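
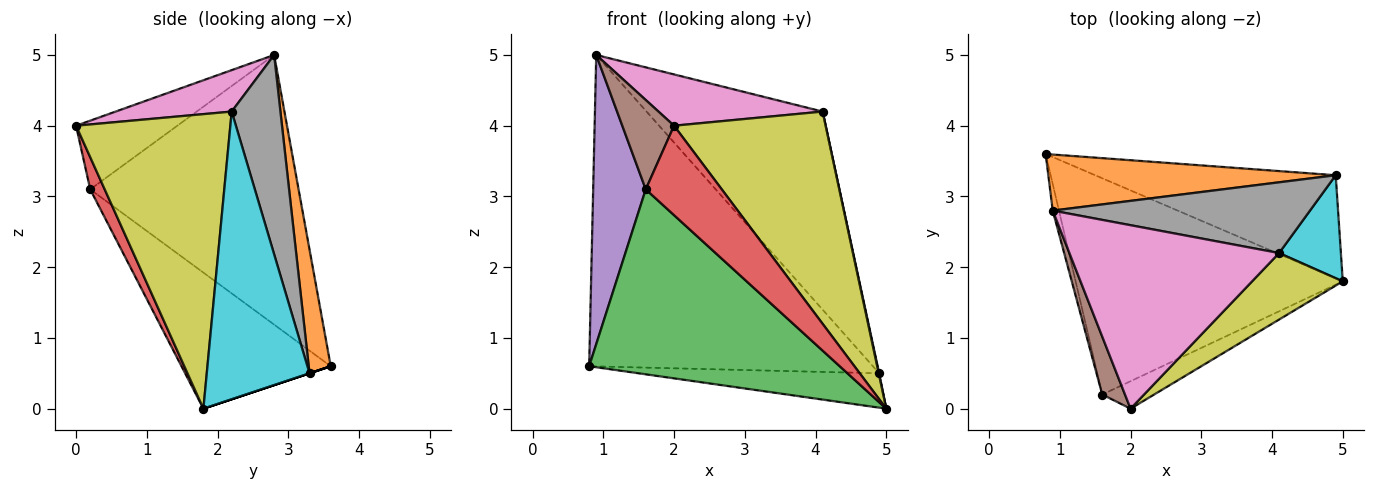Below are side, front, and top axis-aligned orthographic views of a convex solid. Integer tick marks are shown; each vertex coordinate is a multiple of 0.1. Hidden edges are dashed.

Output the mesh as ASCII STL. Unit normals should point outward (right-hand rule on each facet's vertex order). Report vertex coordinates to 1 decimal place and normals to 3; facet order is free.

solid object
 facet normal 0.000 0.316 -0.949
  outer loop
   vertex 4.9 3.3 0.5
   vertex 5.0 1.8 0.0
   vertex 0.8 3.6 0.6
  endloop
 endfacet
 facet normal 0.076 0.981 0.177
  outer loop
   vertex 4.9 3.3 0.5
   vertex 0.8 3.6 0.6
   vertex 0.9 2.8 5.0
  endloop
 endfacet
 facet normal -0.361 -0.606 -0.709
  outer loop
   vertex 1.6 0.2 3.1
   vertex 0.8 3.6 0.6
   vertex 5.0 1.8 0.0
  endloop
 endfacet
 facet normal 0.179 -0.940 -0.289
  outer loop
   vertex 1.6 0.2 3.1
   vertex 5.0 1.8 0.0
   vertex 2.0 0.0 4.0
  endloop
 endfacet
 facet normal -0.969 -0.245 -0.022
  outer loop
   vertex 1.6 0.2 3.1
   vertex 0.9 2.8 5.0
   vertex 0.8 3.6 0.6
  endloop
 endfacet
 facet normal -0.854 -0.437 0.283
  outer loop
   vertex 1.6 0.2 3.1
   vertex 2.0 0.0 4.0
   vertex 0.9 2.8 5.0
  endloop
 endfacet
 facet normal 0.187 -0.264 0.946
  outer loop
   vertex 4.1 2.2 4.2
   vertex 0.9 2.8 5.0
   vertex 2.0 0.0 4.0
  endloop
 endfacet
 facet normal 0.252 0.911 0.325
  outer loop
   vertex 4.1 2.2 4.2
   vertex 4.9 3.3 0.5
   vertex 0.9 2.8 5.0
  endloop
 endfacet
 facet normal 0.697 -0.685 0.214
  outer loop
   vertex 4.1 2.2 4.2
   vertex 2.0 0.0 4.0
   vertex 5.0 1.8 0.0
  endloop
 endfacet
 facet normal 0.978 -0.005 0.210
  outer loop
   vertex 4.1 2.2 4.2
   vertex 5.0 1.8 0.0
   vertex 4.9 3.3 0.5
  endloop
 endfacet
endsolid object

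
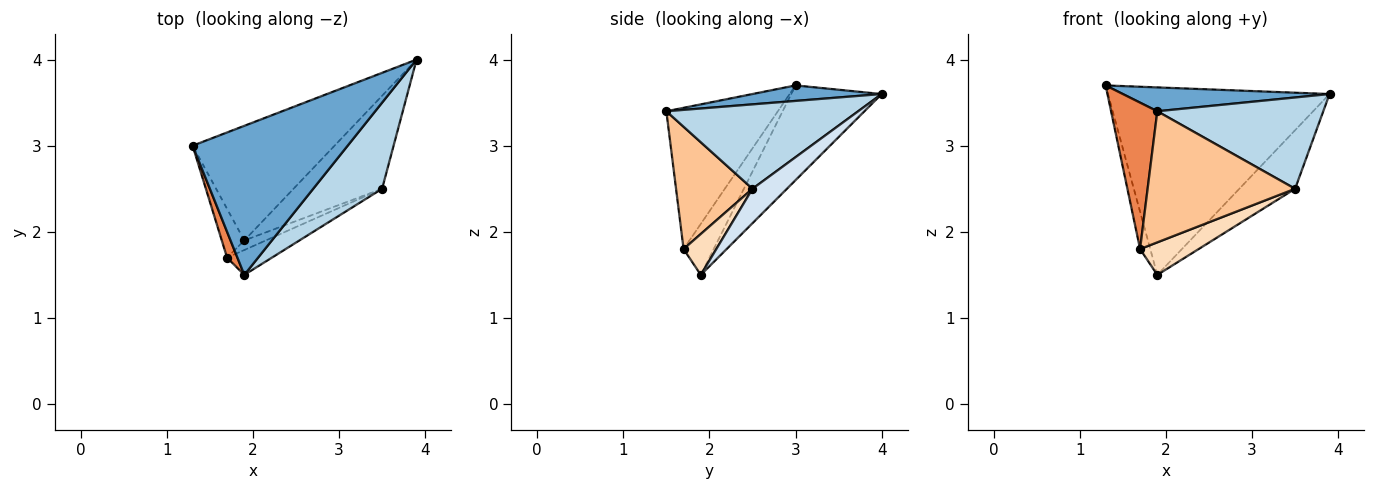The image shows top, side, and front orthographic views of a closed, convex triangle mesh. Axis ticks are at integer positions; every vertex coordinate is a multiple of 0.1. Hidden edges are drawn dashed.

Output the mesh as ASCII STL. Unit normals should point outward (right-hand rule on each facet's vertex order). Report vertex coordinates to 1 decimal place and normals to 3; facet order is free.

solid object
 facet normal 0.098 -0.157 0.983
  outer loop
   vertex 1.9 1.5 3.4
   vertex 3.9 4.0 3.6
   vertex 1.3 3.0 3.7
  endloop
 endfacet
 facet normal -0.329 0.806 -0.493
  outer loop
   vertex 1.9 1.9 1.5
   vertex 1.3 3.0 3.7
   vertex 3.9 4.0 3.6
  endloop
 endfacet
 facet normal 0.643 -0.557 0.525
  outer loop
   vertex 3.5 2.5 2.5
   vertex 3.9 4.0 3.6
   vertex 1.9 1.5 3.4
  endloop
 endfacet
 facet normal 0.313 0.506 -0.804
  outer loop
   vertex 3.5 2.5 2.5
   vertex 1.9 1.9 1.5
   vertex 3.9 4.0 3.6
  endloop
 endfacet
 facet normal -0.922 -0.382 0.067
  outer loop
   vertex 1.7 1.7 1.8
   vertex 1.9 1.5 3.4
   vertex 1.3 3.0 3.7
  endloop
 endfacet
 facet normal -0.874 0.295 -0.386
  outer loop
   vertex 1.7 1.7 1.8
   vertex 1.3 3.0 3.7
   vertex 1.9 1.9 1.5
  endloop
 endfacet
 facet normal 0.454 -0.876 -0.166
  outer loop
   vertex 1.7 1.7 1.8
   vertex 3.5 2.5 2.5
   vertex 1.9 1.5 3.4
  endloop
 endfacet
 facet normal 0.472 -0.846 -0.249
  outer loop
   vertex 1.7 1.7 1.8
   vertex 1.9 1.9 1.5
   vertex 3.5 2.5 2.5
  endloop
 endfacet
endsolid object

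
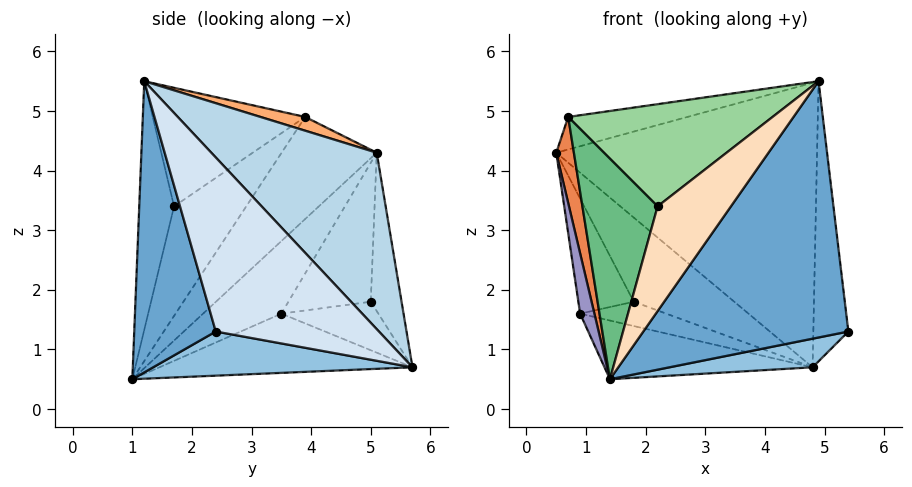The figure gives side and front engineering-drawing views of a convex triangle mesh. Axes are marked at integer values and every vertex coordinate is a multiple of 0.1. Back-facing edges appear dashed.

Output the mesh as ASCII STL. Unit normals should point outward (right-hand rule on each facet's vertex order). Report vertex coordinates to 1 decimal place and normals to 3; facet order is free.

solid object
 facet normal 0.361 -0.907 -0.216
  outer loop
   vertex 4.9 1.2 5.5
   vertex 1.4 1.0 0.5
   vertex 5.4 2.4 1.3
  endloop
 endfacet
 facet normal 0.238 -0.132 -0.962
  outer loop
   vertex 4.8 5.7 0.7
   vertex 5.4 2.4 1.3
   vertex 1.4 1.0 0.5
  endloop
 endfacet
 facet normal 0.422 0.666 0.615
  outer loop
   vertex 4.8 5.7 0.7
   vertex 0.5 5.1 4.3
   vertex 4.9 1.2 5.5
  endloop
 endfacet
 facet normal 0.963 0.207 0.174
  outer loop
   vertex 4.8 5.7 0.7
   vertex 4.9 1.2 5.5
   vertex 5.4 2.4 1.3
  endloop
 endfacet
 facet normal -0.983 -0.182 -0.036
  outer loop
   vertex 0.7 3.9 4.9
   vertex 0.5 5.1 4.3
   vertex 1.4 1.0 0.5
  endloop
 endfacet
 facet normal 0.174 0.463 0.869
  outer loop
   vertex 0.7 3.9 4.9
   vertex 4.9 1.2 5.5
   vertex 0.5 5.1 4.3
  endloop
 endfacet
 facet normal -0.288 0.939 -0.187
  outer loop
   vertex 1.8 5.0 1.8
   vertex 0.5 5.1 4.3
   vertex 4.8 5.7 0.7
  endloop
 endfacet
 facet normal -0.407 -0.856 0.319
  outer loop
   vertex 2.2 1.7 3.4
   vertex 1.4 1.0 0.5
   vertex 4.9 1.2 5.5
  endloop
 endfacet
 facet normal -0.651 -0.677 0.343
  outer loop
   vertex 2.2 1.7 3.4
   vertex 0.7 3.9 4.9
   vertex 1.4 1.0 0.5
  endloop
 endfacet
 facet normal -0.518 -0.694 0.500
  outer loop
   vertex 2.2 1.7 3.4
   vertex 4.9 1.2 5.5
   vertex 0.7 3.9 4.9
  endloop
 endfacet
 facet normal -0.376 0.309 -0.874
  outer loop
   vertex 0.9 3.5 1.6
   vertex 4.8 5.7 0.7
   vertex 1.4 1.0 0.5
  endloop
 endfacet
 facet normal -0.393 0.349 -0.850
  outer loop
   vertex 0.9 3.5 1.6
   vertex 1.8 5.0 1.8
   vertex 4.8 5.7 0.7
  endloop
 endfacet
 facet normal -0.983 -0.179 -0.039
  outer loop
   vertex 0.9 3.5 1.6
   vertex 1.4 1.0 0.5
   vertex 0.5 5.1 4.3
  endloop
 endfacet
 facet normal -0.756 0.508 -0.413
  outer loop
   vertex 0.9 3.5 1.6
   vertex 0.5 5.1 4.3
   vertex 1.8 5.0 1.8
  endloop
 endfacet
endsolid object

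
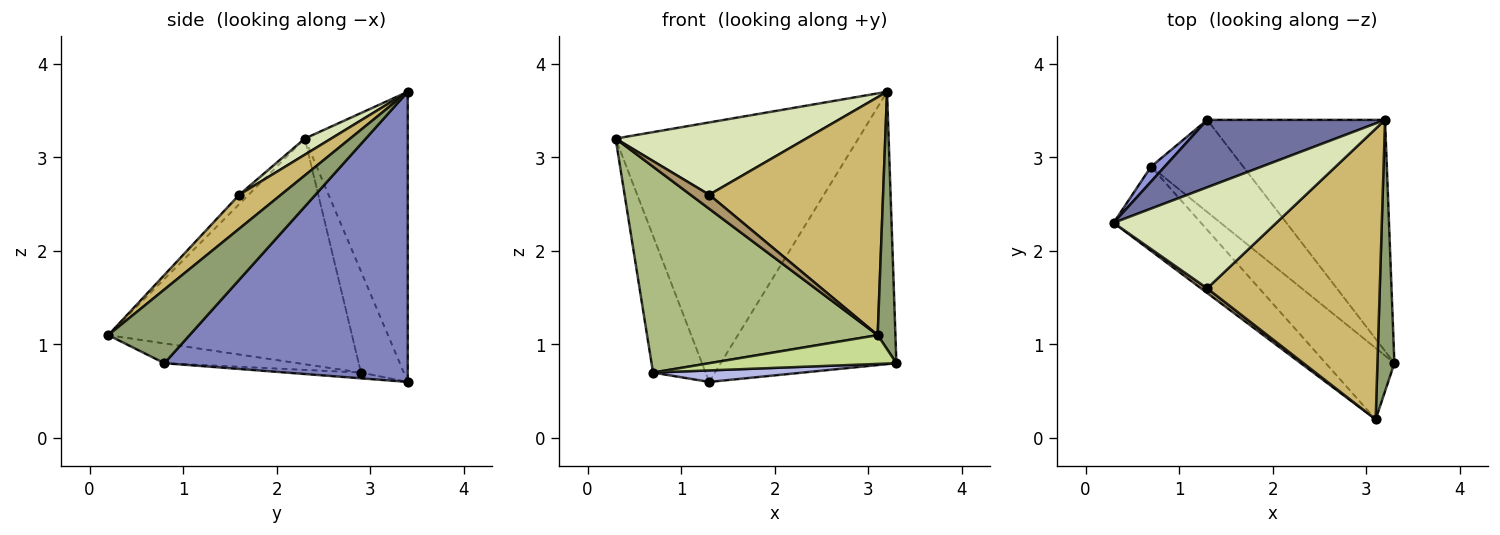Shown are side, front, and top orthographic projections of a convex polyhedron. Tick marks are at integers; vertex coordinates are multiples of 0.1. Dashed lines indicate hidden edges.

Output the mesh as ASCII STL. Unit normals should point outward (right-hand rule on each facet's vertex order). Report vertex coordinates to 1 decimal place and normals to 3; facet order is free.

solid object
 facet normal -0.380 0.895 0.233
  outer loop
   vertex 1.3 3.4 0.6
   vertex 0.3 2.3 3.2
   vertex 3.2 3.4 3.7
  endloop
 endfacet
 facet normal 0.726 0.524 -0.445
  outer loop
   vertex 1.3 3.4 0.6
   vertex 3.2 3.4 3.7
   vertex 3.3 0.8 0.8
  endloop
 endfacet
 facet normal -0.630 0.772 0.085
  outer loop
   vertex 0.7 2.9 0.7
   vertex 0.3 2.3 3.2
   vertex 1.3 3.4 0.6
  endloop
 endfacet
 facet normal -0.062 -0.124 -0.990
  outer loop
   vertex 0.7 2.9 0.7
   vertex 1.3 3.4 0.6
   vertex 3.3 0.8 0.8
  endloop
 endfacet
 facet normal 0.953 -0.208 0.219
  outer loop
   vertex 3.1 0.2 1.1
   vertex 3.3 0.8 0.8
   vertex 3.2 3.4 3.7
  endloop
 endfacet
 facet normal -0.699 -0.662 -0.271
  outer loop
   vertex 3.1 0.2 1.1
   vertex 0.3 2.3 3.2
   vertex 0.7 2.9 0.7
  endloop
 endfacet
 facet normal -0.258 -0.362 -0.896
  outer loop
   vertex 3.1 0.2 1.1
   vertex 0.7 2.9 0.7
   vertex 3.3 0.8 0.8
  endloop
 endfacet
 facet normal 0.080 -0.580 0.811
  outer loop
   vertex 1.3 1.6 2.6
   vertex 3.2 3.4 3.7
   vertex 0.3 2.3 3.2
  endloop
 endfacet
 facet normal -0.429 -0.857 0.286
  outer loop
   vertex 1.3 1.6 2.6
   vertex 0.3 2.3 3.2
   vertex 3.1 0.2 1.1
  endloop
 endfacet
 facet normal 0.150 -0.626 0.765
  outer loop
   vertex 1.3 1.6 2.6
   vertex 3.1 0.2 1.1
   vertex 3.2 3.4 3.7
  endloop
 endfacet
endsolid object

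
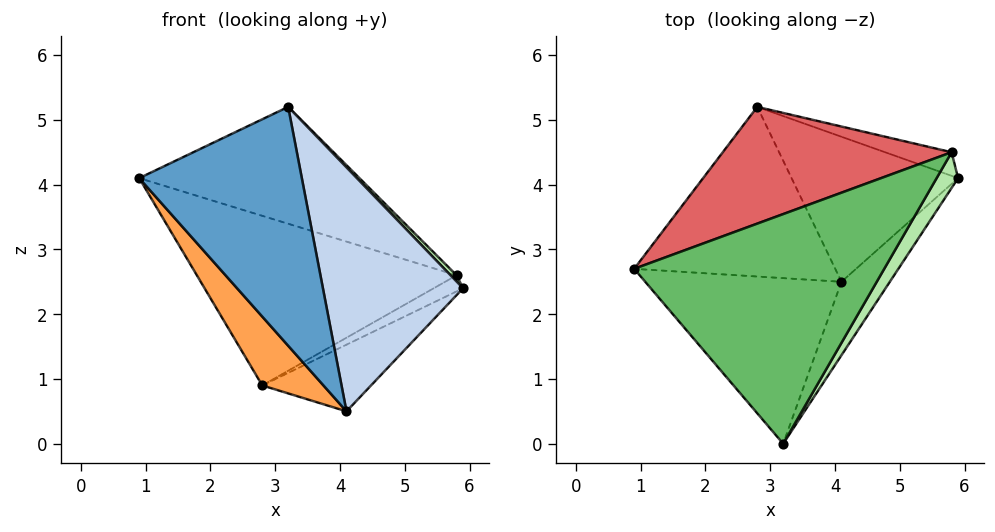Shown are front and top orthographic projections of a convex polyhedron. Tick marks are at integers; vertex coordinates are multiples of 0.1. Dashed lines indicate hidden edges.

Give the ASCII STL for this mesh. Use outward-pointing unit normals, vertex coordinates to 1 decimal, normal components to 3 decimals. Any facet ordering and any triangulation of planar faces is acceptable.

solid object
 facet normal -0.569 -0.676 -0.468
  outer loop
   vertex 4.1 2.5 0.5
   vertex 3.2 0.0 5.2
   vertex 0.9 2.7 4.1
  endloop
 endfacet
 facet normal 0.756 -0.627 -0.189
  outer loop
   vertex 4.1 2.5 0.5
   vertex 5.9 4.1 2.4
   vertex 3.2 0.0 5.2
  endloop
 endfacet
 facet normal -0.729 -0.257 -0.634
  outer loop
   vertex 2.8 5.2 0.9
   vertex 4.1 2.5 0.5
   vertex 0.9 2.7 4.1
  endloop
 endfacet
 facet normal 0.507 0.360 -0.783
  outer loop
   vertex 2.8 5.2 0.9
   vertex 5.9 4.1 2.4
   vertex 4.1 2.5 0.5
  endloop
 endfacet
 facet normal 0.106 0.451 0.886
  outer loop
   vertex 5.8 4.5 2.6
   vertex 0.9 2.7 4.1
   vertex 3.2 0.0 5.2
  endloop
 endfacet
 facet normal 0.789 -0.106 0.606
  outer loop
   vertex 5.8 4.5 2.6
   vertex 3.2 0.0 5.2
   vertex 5.9 4.1 2.4
  endloop
 endfacet
 facet normal -0.128 0.817 0.562
  outer loop
   vertex 5.8 4.5 2.6
   vertex 2.8 5.2 0.9
   vertex 0.9 2.7 4.1
  endloop
 endfacet
 facet normal 0.514 0.483 -0.709
  outer loop
   vertex 5.8 4.5 2.6
   vertex 5.9 4.1 2.4
   vertex 2.8 5.2 0.9
  endloop
 endfacet
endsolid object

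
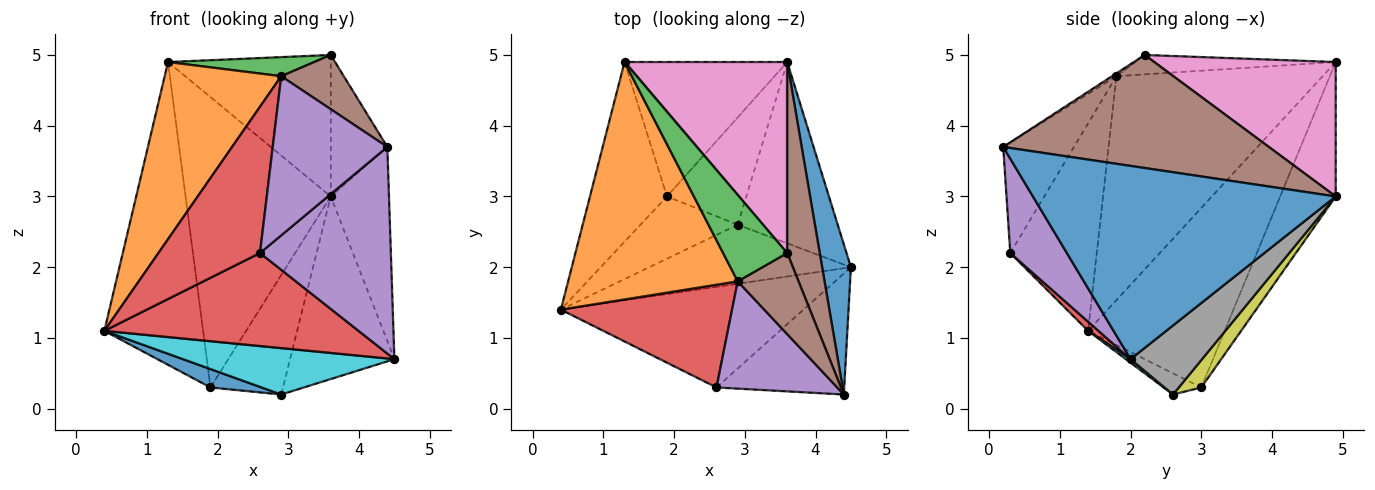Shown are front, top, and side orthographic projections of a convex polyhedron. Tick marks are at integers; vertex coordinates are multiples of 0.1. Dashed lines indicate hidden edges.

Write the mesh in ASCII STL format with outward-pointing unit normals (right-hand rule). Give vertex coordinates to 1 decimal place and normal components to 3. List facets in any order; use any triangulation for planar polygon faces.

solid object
 facet normal 0.972 0.187 0.145
  outer loop
   vertex 4.4 0.2 3.7
   vertex 4.5 2.0 0.7
   vertex 3.6 4.9 3.0
  endloop
 endfacet
 facet normal -0.765 0.553 -0.328
  outer loop
   vertex 1.9 3.0 0.3
   vertex 0.4 1.4 1.1
   vertex 1.3 4.9 4.9
  endloop
 endfacet
 facet normal -0.328 0.857 -0.397
  outer loop
   vertex 1.9 3.0 0.3
   vertex 1.3 4.9 4.9
   vertex 3.6 4.9 3.0
  endloop
 endfacet
 facet normal 0.028 -0.679 -0.734
  outer loop
   vertex 2.6 0.3 2.2
   vertex 0.4 1.4 1.1
   vertex 4.5 2.0 0.7
  endloop
 endfacet
 facet normal 0.350 -0.808 -0.473
  outer loop
   vertex 2.6 0.3 2.2
   vertex 4.5 2.0 0.7
   vertex 4.4 0.2 3.7
  endloop
 endfacet
 facet normal 0.942 0.201 0.271
  outer loop
   vertex 3.6 2.2 5.0
   vertex 4.4 0.2 3.7
   vertex 3.6 4.9 3.0
  endloop
 endfacet
 facet normal 0.553 0.496 0.669
  outer loop
   vertex 3.6 2.2 5.0
   vertex 3.6 4.9 3.0
   vertex 1.3 4.9 4.9
  endloop
 endfacet
 facet normal 0.437 0.638 -0.634
  outer loop
   vertex 2.9 2.6 0.2
   vertex 3.6 4.9 3.0
   vertex 4.5 2.0 0.7
  endloop
 endfacet
 facet normal 0.225 0.725 -0.651
  outer loop
   vertex 2.9 2.6 0.2
   vertex 1.9 3.0 0.3
   vertex 3.6 4.9 3.0
  endloop
 endfacet
 facet normal 0.014 -0.618 -0.786
  outer loop
   vertex 2.9 2.6 0.2
   vertex 4.5 2.0 0.7
   vertex 0.4 1.4 1.1
  endloop
 endfacet
 facet normal -0.205 -0.277 -0.939
  outer loop
   vertex 2.9 2.6 0.2
   vertex 0.4 1.4 1.1
   vertex 1.9 3.0 0.3
  endloop
 endfacet
 facet normal -0.727 -0.411 0.550
  outer loop
   vertex 2.9 1.8 4.7
   vertex 1.3 4.9 4.9
   vertex 0.4 1.4 1.1
  endloop
 endfacet
 facet normal -0.283 -0.207 0.937
  outer loop
   vertex 2.9 1.8 4.7
   vertex 3.6 2.2 5.0
   vertex 1.3 4.9 4.9
  endloop
 endfacet
 facet normal -0.572 -0.672 0.472
  outer loop
   vertex 2.9 1.8 4.7
   vertex 0.4 1.4 1.1
   vertex 2.6 0.3 2.2
  endloop
 endfacet
 facet normal -0.456 -0.738 0.498
  outer loop
   vertex 2.9 1.8 4.7
   vertex 2.6 0.3 2.2
   vertex 4.4 0.2 3.7
  endloop
 endfacet
 facet normal -0.039 -0.555 0.831
  outer loop
   vertex 2.9 1.8 4.7
   vertex 4.4 0.2 3.7
   vertex 3.6 2.2 5.0
  endloop
 endfacet
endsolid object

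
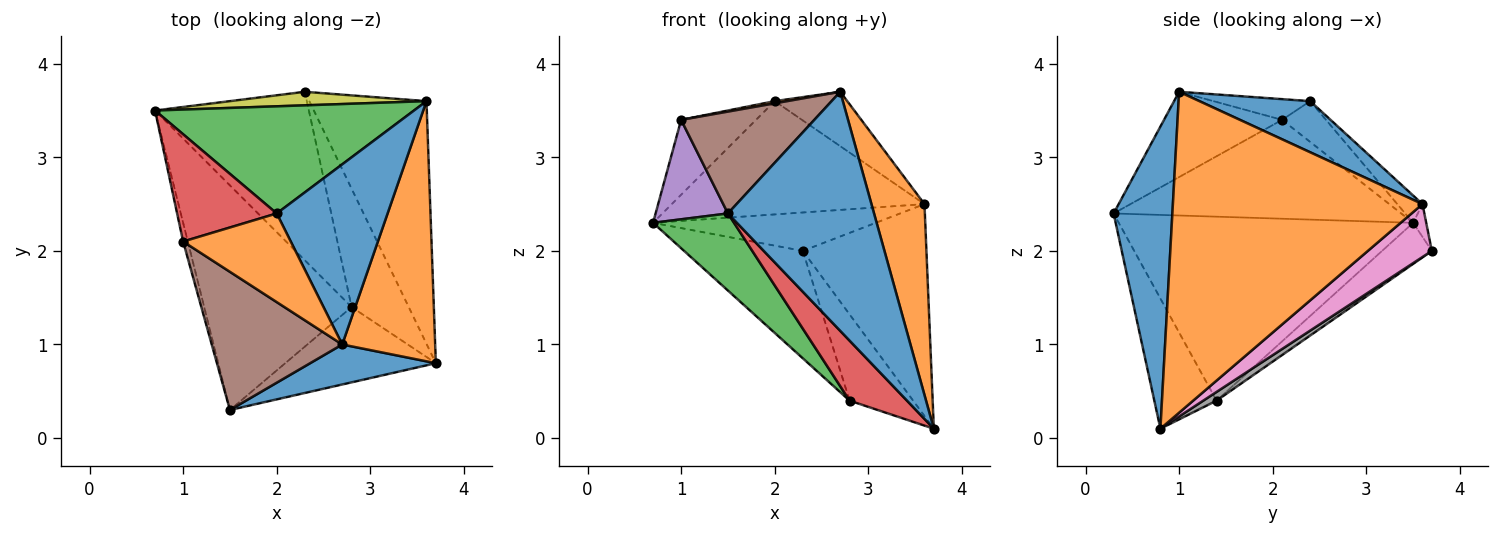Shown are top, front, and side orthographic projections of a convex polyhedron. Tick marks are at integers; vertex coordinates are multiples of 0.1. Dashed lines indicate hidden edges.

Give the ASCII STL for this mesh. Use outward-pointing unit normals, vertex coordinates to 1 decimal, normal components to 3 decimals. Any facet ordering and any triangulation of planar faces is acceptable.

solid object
 facet normal 0.369 -0.917 0.153
  outer loop
   vertex 2.7 1.0 3.7
   vertex 1.5 0.3 2.4
   vertex 3.7 0.8 0.1
  endloop
 endfacet
 facet normal 0.941 -0.200 0.273
  outer loop
   vertex 3.6 3.6 2.5
   vertex 2.7 1.0 3.7
   vertex 3.7 0.8 0.1
  endloop
 endfacet
 facet normal -0.763 -0.210 -0.611
  outer loop
   vertex 2.8 1.4 0.4
   vertex 1.5 0.3 2.4
   vertex 0.7 3.5 2.3
  endloop
 endfacet
 facet normal -0.560 -0.516 -0.648
  outer loop
   vertex 2.8 1.4 0.4
   vertex 3.7 0.8 0.1
   vertex 1.5 0.3 2.4
  endloop
 endfacet
 facet normal -0.969 -0.244 -0.046
  outer loop
   vertex 1.0 2.1 3.4
   vertex 0.7 3.5 2.3
   vertex 1.5 0.3 2.4
  endloop
 endfacet
 facet normal -0.465 -0.525 0.712
  outer loop
   vertex 1.0 2.1 3.4
   vertex 1.5 0.3 2.4
   vertex 2.7 1.0 3.7
  endloop
 endfacet
 facet normal 0.322 0.623 -0.713
  outer loop
   vertex 2.3 3.7 2.0
   vertex 3.6 3.6 2.5
   vertex 3.7 0.8 0.1
  endloop
 endfacet
 facet normal 0.122 0.585 -0.802
  outer loop
   vertex 2.3 3.7 2.0
   vertex 3.7 0.8 0.1
   vertex 2.8 1.4 0.4
  endloop
 endfacet
 facet normal -0.055 0.942 0.332
  outer loop
   vertex 2.3 3.7 2.0
   vertex 0.7 3.5 2.3
   vertex 3.6 3.6 2.5
  endloop
 endfacet
 facet normal -0.220 0.524 -0.823
  outer loop
   vertex 2.3 3.7 2.0
   vertex 2.8 1.4 0.4
   vertex 0.7 3.5 2.3
  endloop
 endfacet
 facet normal 0.404 0.264 0.876
  outer loop
   vertex 2.0 2.4 3.6
   vertex 2.7 1.0 3.7
   vertex 3.6 3.6 2.5
  endloop
 endfacet
 facet normal -0.189 -0.024 0.982
  outer loop
   vertex 2.0 2.4 3.6
   vertex 1.0 2.1 3.4
   vertex 2.7 1.0 3.7
  endloop
 endfacet
 facet normal -0.072 0.725 0.685
  outer loop
   vertex 2.0 2.4 3.6
   vertex 3.6 3.6 2.5
   vertex 0.7 3.5 2.3
  endloop
 endfacet
 facet normal -0.318 0.543 0.777
  outer loop
   vertex 2.0 2.4 3.6
   vertex 0.7 3.5 2.3
   vertex 1.0 2.1 3.4
  endloop
 endfacet
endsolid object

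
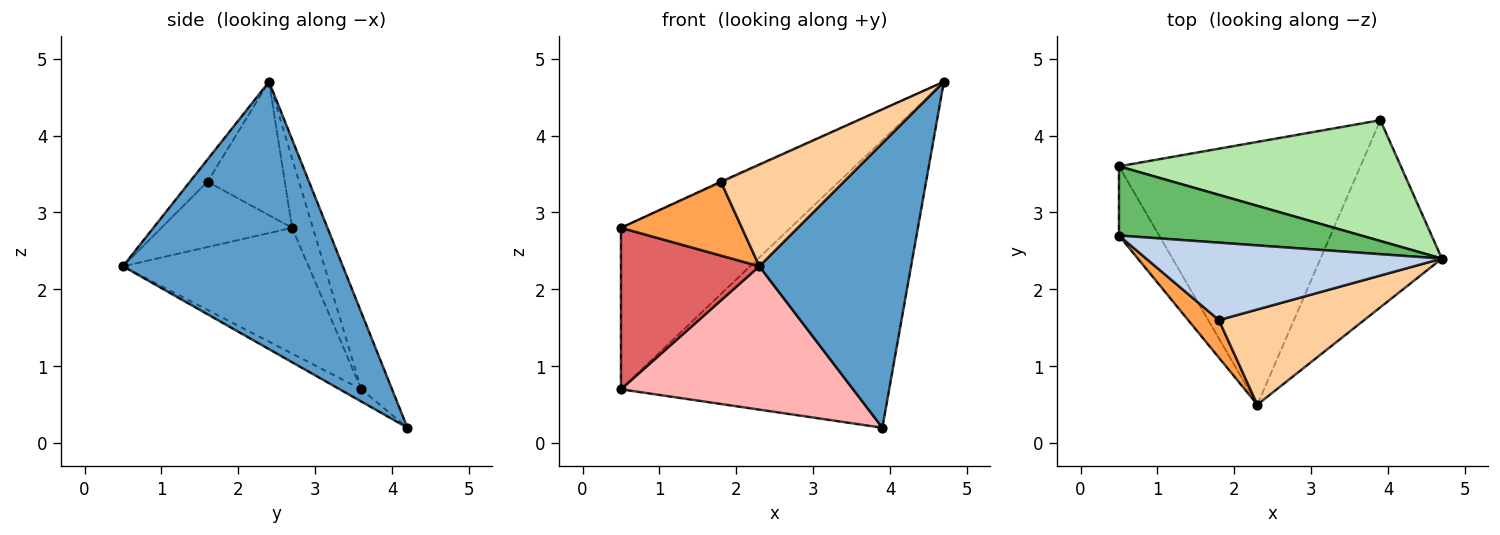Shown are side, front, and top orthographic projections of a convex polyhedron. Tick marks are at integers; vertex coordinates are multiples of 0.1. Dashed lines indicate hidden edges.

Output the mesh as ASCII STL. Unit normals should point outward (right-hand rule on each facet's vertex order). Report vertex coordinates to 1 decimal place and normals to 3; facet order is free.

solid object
 facet normal 0.771 -0.532 -0.350
  outer loop
   vertex 3.9 4.2 0.2
   vertex 4.7 2.4 4.7
   vertex 2.3 0.5 2.3
  endloop
 endfacet
 facet normal -0.412 0.011 0.911
  outer loop
   vertex 1.8 1.6 3.4
   vertex 4.7 2.4 4.7
   vertex 0.5 2.7 2.8
  endloop
 endfacet
 facet normal -0.694 -0.642 0.327
  outer loop
   vertex 1.8 1.6 3.4
   vertex 0.5 2.7 2.8
   vertex 2.3 0.5 2.3
  endloop
 endfacet
 facet normal -0.104 -0.727 0.679
  outer loop
   vertex 1.8 1.6 3.4
   vertex 2.3 0.5 2.3
   vertex 4.7 2.4 4.7
  endloop
 endfacet
 facet normal -0.112 0.913 0.391
  outer loop
   vertex 0.5 3.6 0.7
   vertex 0.5 2.7 2.8
   vertex 4.7 2.4 4.7
  endloop
 endfacet
 facet normal -0.105 0.917 0.385
  outer loop
   vertex 0.5 3.6 0.7
   vertex 4.7 2.4 4.7
   vertex 3.9 4.2 0.2
  endloop
 endfacet
 facet normal -0.777 -0.579 -0.248
  outer loop
   vertex 0.5 3.6 0.7
   vertex 2.3 0.5 2.3
   vertex 0.5 2.7 2.8
  endloop
 endfacet
 facet normal -0.045 -0.478 -0.877
  outer loop
   vertex 0.5 3.6 0.7
   vertex 3.9 4.2 0.2
   vertex 2.3 0.5 2.3
  endloop
 endfacet
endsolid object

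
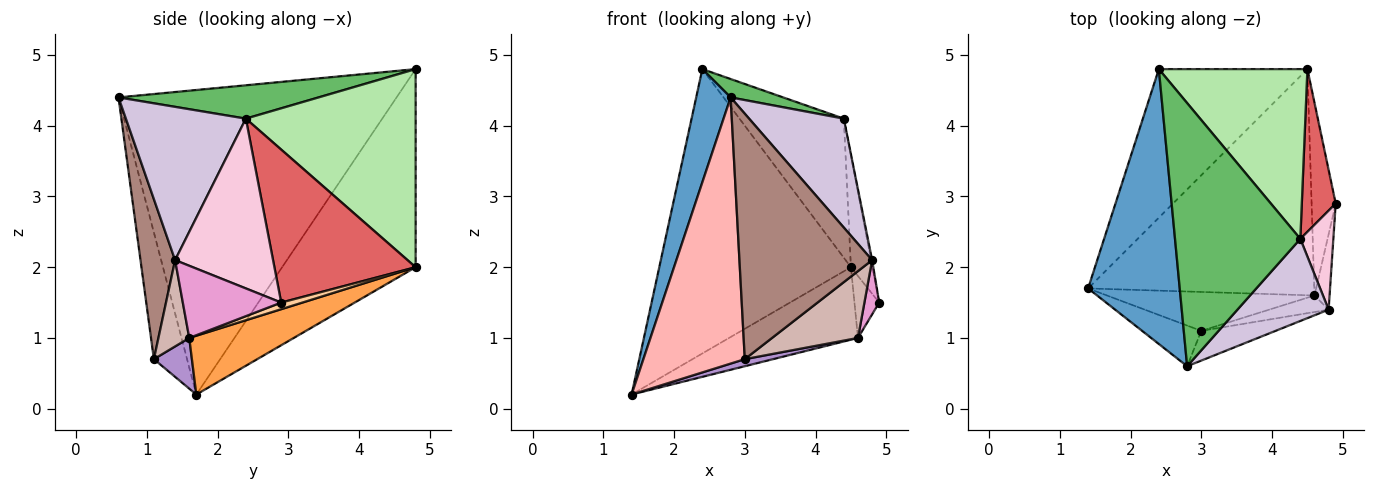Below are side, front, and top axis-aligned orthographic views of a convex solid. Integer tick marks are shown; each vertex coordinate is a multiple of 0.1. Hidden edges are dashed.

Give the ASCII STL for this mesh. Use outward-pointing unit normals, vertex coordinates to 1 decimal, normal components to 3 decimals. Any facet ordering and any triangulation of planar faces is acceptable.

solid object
 facet normal -0.951 -0.118 0.286
  outer loop
   vertex 2.8 0.6 4.4
   vertex 2.4 4.8 4.8
   vertex 1.4 1.7 0.2
  endloop
 endfacet
 facet normal -0.525 0.754 -0.394
  outer loop
   vertex 4.5 4.8 2.0
   vertex 1.4 1.7 0.2
   vertex 2.4 4.8 4.8
  endloop
 endfacet
 facet normal 0.240 0.296 -0.924
  outer loop
   vertex 4.6 1.6 1.0
   vertex 1.4 1.7 0.2
   vertex 4.5 4.8 2.0
  endloop
 endfacet
 facet normal 0.253 0.296 -0.921
  outer loop
   vertex 4.6 1.6 1.0
   vertex 4.5 4.8 2.0
   vertex 4.9 2.9 1.5
  endloop
 endfacet
 facet normal 0.257 -0.067 0.964
  outer loop
   vertex 4.4 2.4 4.1
   vertex 2.4 4.8 4.8
   vertex 2.8 0.6 4.4
  endloop
 endfacet
 facet normal 0.718 0.441 0.538
  outer loop
   vertex 4.4 2.4 4.1
   vertex 4.5 4.8 2.0
   vertex 2.4 4.8 4.8
  endloop
 endfacet
 facet normal 0.966 0.147 0.214
  outer loop
   vertex 4.4 2.4 4.1
   vertex 4.9 2.9 1.5
   vertex 4.5 4.8 2.0
  endloop
 endfacet
 facet normal -0.308 -0.941 -0.144
  outer loop
   vertex 3.0 1.1 0.7
   vertex 2.8 0.6 4.4
   vertex 1.4 1.7 0.2
  endloop
 endfacet
 facet normal 0.234 -0.174 -0.957
  outer loop
   vertex 3.0 1.1 0.7
   vertex 1.4 1.7 0.2
   vertex 4.6 1.6 1.0
  endloop
 endfacet
 facet normal 0.711 -0.562 0.423
  outer loop
   vertex 4.8 1.4 2.1
   vertex 4.4 2.4 4.1
   vertex 2.8 0.6 4.4
  endloop
 endfacet
 facet normal 0.251 -0.961 -0.116
  outer loop
   vertex 4.8 1.4 2.1
   vertex 2.8 0.6 4.4
   vertex 3.0 1.1 0.7
  endloop
 endfacet
 facet normal 0.329 -0.917 -0.226
  outer loop
   vertex 4.8 1.4 2.1
   vertex 3.0 1.1 0.7
   vertex 4.6 1.6 1.0
  endloop
 endfacet
 facet normal 0.968 -0.146 -0.203
  outer loop
   vertex 4.8 1.4 2.1
   vertex 4.6 1.6 1.0
   vertex 4.9 2.9 1.5
  endloop
 endfacet
 facet normal 0.982 0.011 0.191
  outer loop
   vertex 4.8 1.4 2.1
   vertex 4.9 2.9 1.5
   vertex 4.4 2.4 4.1
  endloop
 endfacet
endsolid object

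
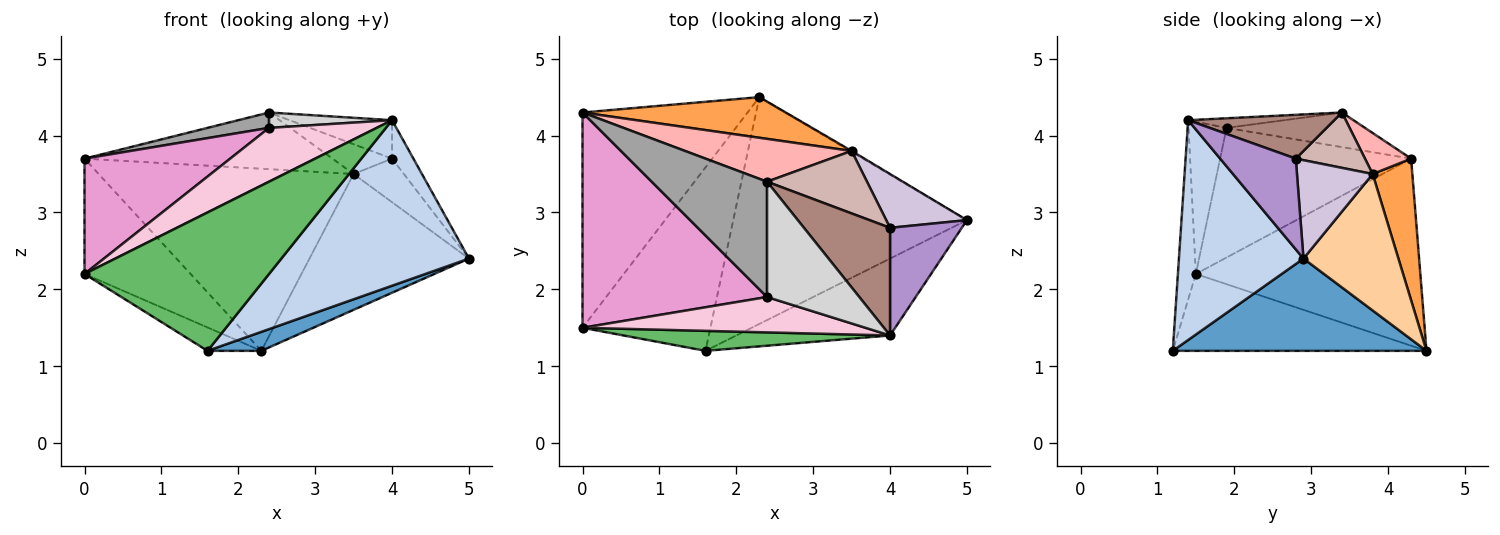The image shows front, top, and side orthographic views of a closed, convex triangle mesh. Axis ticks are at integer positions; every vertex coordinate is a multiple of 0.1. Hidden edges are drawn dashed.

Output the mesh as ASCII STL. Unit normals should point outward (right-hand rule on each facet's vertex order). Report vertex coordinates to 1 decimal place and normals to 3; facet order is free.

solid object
 facet normal 0.366 -0.078 -0.927
  outer loop
   vertex 2.3 4.5 1.2
   vertex 5.0 2.9 2.4
   vertex 1.6 1.2 1.2
  endloop
 endfacet
 facet normal 0.516 -0.777 -0.361
  outer loop
   vertex 4.0 1.4 4.2
   vertex 1.6 1.2 1.2
   vertex 5.0 2.9 2.4
  endloop
 endfacet
 facet normal 0.150 0.965 0.215
  outer loop
   vertex 3.5 3.8 3.5
   vertex 2.3 4.5 1.2
   vertex 0.0 4.3 3.7
  endloop
 endfacet
 facet normal 0.512 0.859 -0.005
  outer loop
   vertex 3.5 3.8 3.5
   vertex 5.0 2.9 2.4
   vertex 2.3 4.5 1.2
  endloop
 endfacet
 facet normal -0.096 -0.985 0.142
  outer loop
   vertex 0.0 1.5 2.2
   vertex 1.6 1.2 1.2
   vertex 4.0 1.4 4.2
  endloop
 endfacet
 facet normal -0.707 0.334 -0.624
  outer loop
   vertex 0.0 1.5 2.2
   vertex 0.0 4.3 3.7
   vertex 2.3 4.5 1.2
  endloop
 endfacet
 facet normal -0.512 0.109 -0.852
  outer loop
   vertex 0.0 1.5 2.2
   vertex 2.3 4.5 1.2
   vertex 1.6 1.2 1.2
  endloop
 endfacet
 facet normal 0.147 0.789 0.596
  outer loop
   vertex 2.4 3.4 4.3
   vertex 3.5 3.8 3.5
   vertex 0.0 4.3 3.7
  endloop
 endfacet
 facet normal 0.766 0.216 0.606
  outer loop
   vertex 4.0 2.8 3.7
   vertex 4.0 1.4 4.2
   vertex 5.0 2.9 2.4
  endloop
 endfacet
 facet normal 0.688 0.457 0.564
  outer loop
   vertex 4.0 2.8 3.7
   vertex 5.0 2.9 2.4
   vertex 3.5 3.8 3.5
  endloop
 endfacet
 facet normal 0.432 0.303 0.849
  outer loop
   vertex 4.0 2.8 3.7
   vertex 2.4 3.4 4.3
   vertex 4.0 1.4 4.2
  endloop
 endfacet
 facet normal 0.447 0.385 0.807
  outer loop
   vertex 4.0 2.8 3.7
   vertex 3.5 3.8 3.5
   vertex 2.4 3.4 4.3
  endloop
 endfacet
 facet normal -0.526 -0.401 0.749
  outer loop
   vertex 2.4 1.9 4.1
   vertex 0.0 4.3 3.7
   vertex 0.0 1.5 2.2
  endloop
 endfacet
 facet normal -0.283 -0.801 0.527
  outer loop
   vertex 2.4 1.9 4.1
   vertex 0.0 1.5 2.2
   vertex 4.0 1.4 4.2
  endloop
 endfacet
 facet normal -0.285 -0.127 0.950
  outer loop
   vertex 2.4 1.9 4.1
   vertex 2.4 3.4 4.3
   vertex 0.0 4.3 3.7
  endloop
 endfacet
 facet normal -0.103 -0.131 0.986
  outer loop
   vertex 2.4 1.9 4.1
   vertex 4.0 1.4 4.2
   vertex 2.4 3.4 4.3
  endloop
 endfacet
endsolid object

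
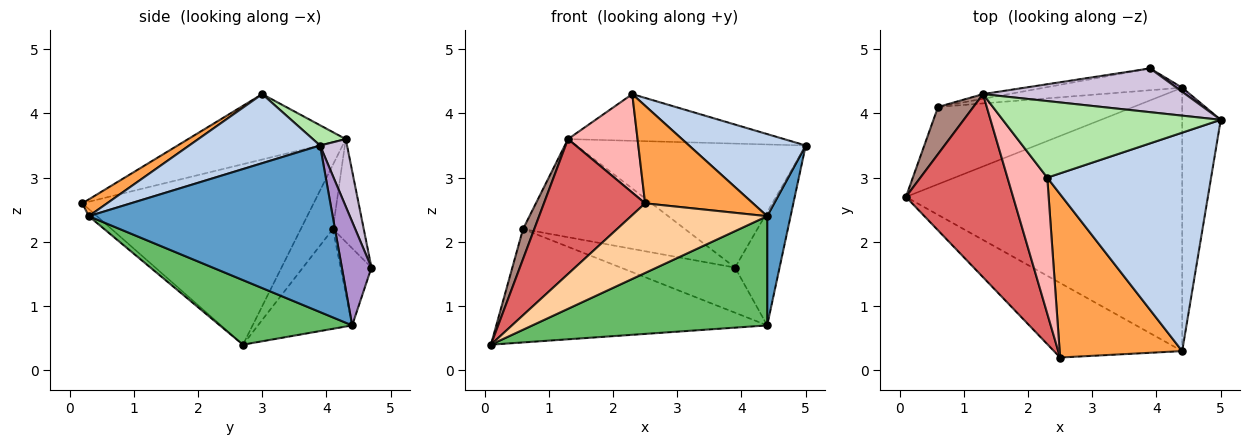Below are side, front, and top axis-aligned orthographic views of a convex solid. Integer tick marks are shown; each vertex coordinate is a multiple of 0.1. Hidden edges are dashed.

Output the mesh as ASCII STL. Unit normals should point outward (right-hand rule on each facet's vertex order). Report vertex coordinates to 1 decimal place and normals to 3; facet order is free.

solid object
 facet normal 0.970 -0.093 -0.224
  outer loop
   vertex 4.4 0.3 2.4
   vertex 4.4 4.4 0.7
   vertex 5.0 3.9 3.5
  endloop
 endfacet
 facet normal 0.367 -0.327 0.871
  outer loop
   vertex 4.4 0.3 2.4
   vertex 5.0 3.9 3.5
   vertex 2.3 3.0 4.3
  endloop
 endfacet
 facet normal 0.117 -0.509 0.853
  outer loop
   vertex 4.4 0.3 2.4
   vertex 2.3 3.0 4.3
   vertex 2.5 0.2 2.6
  endloop
 endfacet
 facet normal -0.041 -0.682 -0.730
  outer loop
   vertex 4.4 0.3 2.4
   vertex 2.5 0.2 2.6
   vertex 0.1 2.7 0.4
  endloop
 endfacet
 facet normal 0.211 -0.374 -0.903
  outer loop
   vertex 4.4 0.3 2.4
   vertex 0.1 2.7 0.4
   vertex 4.4 4.4 0.7
  endloop
 endfacet
 facet normal 0.079 0.519 0.851
  outer loop
   vertex 1.3 4.3 3.6
   vertex 2.3 3.0 4.3
   vertex 5.0 3.9 3.5
  endloop
 endfacet
 facet normal -0.805 -0.352 0.478
  outer loop
   vertex 1.3 4.3 3.6
   vertex 0.1 2.7 0.4
   vertex 2.5 0.2 2.6
  endloop
 endfacet
 facet normal -0.799 -0.353 0.487
  outer loop
   vertex 1.3 4.3 3.6
   vertex 2.5 0.2 2.6
   vertex 2.3 3.0 4.3
  endloop
 endfacet
 facet normal 0.553 0.832 0.030
  outer loop
   vertex 3.9 4.7 1.6
   vertex 5.0 3.9 3.5
   vertex 4.4 4.4 0.7
  endloop
 endfacet
 facet normal 0.110 0.937 0.331
  outer loop
   vertex 3.9 4.7 1.6
   vertex 1.3 4.3 3.6
   vertex 5.0 3.9 3.5
  endloop
 endfacet
 facet normal -0.838 -0.293 0.461
  outer loop
   vertex 0.6 4.1 2.2
   vertex 0.1 2.7 0.4
   vertex 1.3 4.3 3.6
  endloop
 endfacet
 facet normal -0.187 0.981 -0.047
  outer loop
   vertex 0.6 4.1 2.2
   vertex 1.3 4.3 3.6
   vertex 3.9 4.7 1.6
  endloop
 endfacet
 facet normal -0.276 0.794 -0.541
  outer loop
   vertex 0.6 4.1 2.2
   vertex 4.4 4.4 0.7
   vertex 0.1 2.7 0.4
  endloop
 endfacet
 facet normal -0.236 0.875 -0.423
  outer loop
   vertex 0.6 4.1 2.2
   vertex 3.9 4.7 1.6
   vertex 4.4 4.4 0.7
  endloop
 endfacet
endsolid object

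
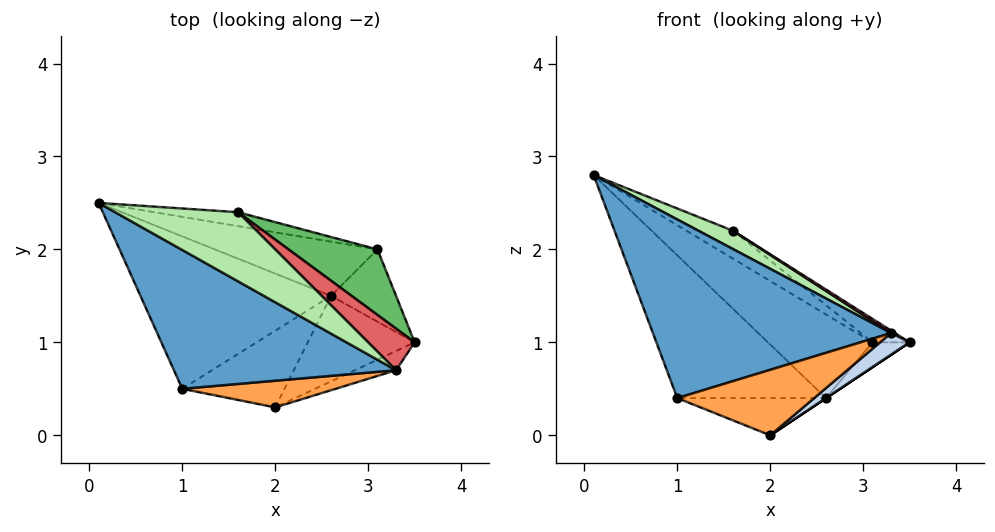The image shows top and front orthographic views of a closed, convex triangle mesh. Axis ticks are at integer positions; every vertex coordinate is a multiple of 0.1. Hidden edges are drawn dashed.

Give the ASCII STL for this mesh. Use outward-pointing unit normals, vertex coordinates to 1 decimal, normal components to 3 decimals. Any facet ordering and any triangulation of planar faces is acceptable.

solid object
 facet normal -0.117 -0.784 0.609
  outer loop
   vertex 3.3 0.7 1.1
   vertex 0.1 2.5 2.8
   vertex 1.0 0.5 0.4
  endloop
 endfacet
 facet normal 0.621 -0.587 -0.520
  outer loop
   vertex 3.3 0.7 1.1
   vertex 2.0 0.3 0.0
   vertex 3.5 1.0 1.0
  endloop
 endfacet
 facet normal -0.034 -0.926 0.377
  outer loop
   vertex 3.3 0.7 1.1
   vertex 1.0 0.5 0.4
   vertex 2.0 0.3 0.0
  endloop
 endfacet
 facet normal -0.118 0.888 -0.444
  outer loop
   vertex 1.6 2.4 2.2
   vertex 3.1 2.0 1.0
   vertex 0.1 2.5 2.8
  endloop
 endfacet
 facet normal 0.645 0.258 0.720
  outer loop
   vertex 1.6 2.4 2.2
   vertex 3.5 1.0 1.0
   vertex 3.1 2.0 1.0
  endloop
 endfacet
 facet normal 0.347 -0.240 0.907
  outer loop
   vertex 1.6 2.4 2.2
   vertex 0.1 2.5 2.8
   vertex 3.3 0.7 1.1
  endloop
 endfacet
 facet normal 0.506 -0.051 0.861
  outer loop
   vertex 1.6 2.4 2.2
   vertex 3.3 0.7 1.1
   vertex 3.5 1.0 1.0
  endloop
 endfacet
 facet normal 0.555 0.000 -0.832
  outer loop
   vertex 2.6 1.5 0.4
   vertex 3.5 1.0 1.0
   vertex 2.0 0.3 0.0
  endloop
 endfacet
 facet normal 0.630 0.252 -0.735
  outer loop
   vertex 2.6 1.5 0.4
   vertex 3.1 2.0 1.0
   vertex 3.5 1.0 1.0
  endloop
 endfacet
 facet normal -0.263 0.421 -0.868
  outer loop
   vertex 2.6 1.5 0.4
   vertex 2.0 0.3 0.0
   vertex 1.0 0.5 0.4
  endloop
 endfacet
 facet normal -0.393 0.629 -0.671
  outer loop
   vertex 2.6 1.5 0.4
   vertex 1.0 0.5 0.4
   vertex 0.1 2.5 2.8
  endloop
 endfacet
 facet normal -0.183 0.825 -0.535
  outer loop
   vertex 2.6 1.5 0.4
   vertex 0.1 2.5 2.8
   vertex 3.1 2.0 1.0
  endloop
 endfacet
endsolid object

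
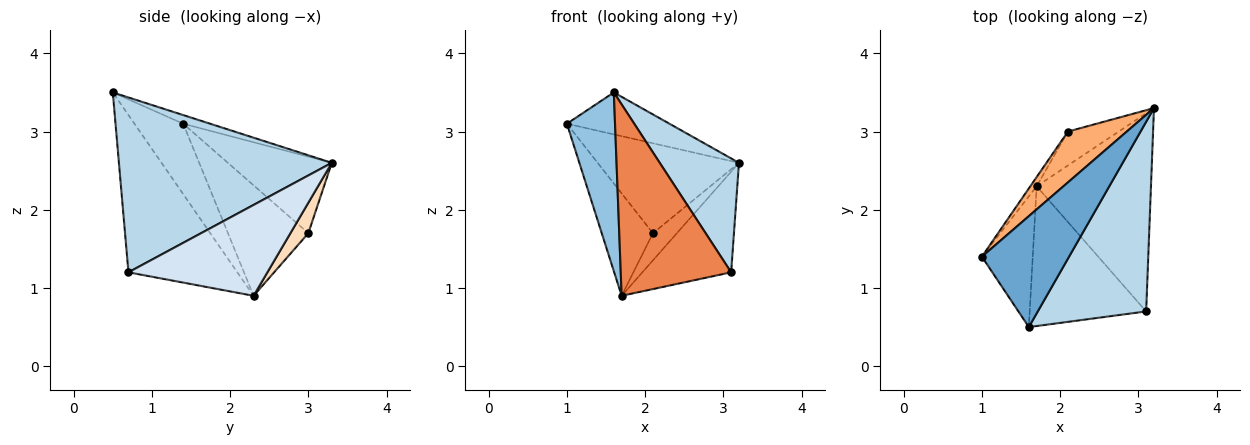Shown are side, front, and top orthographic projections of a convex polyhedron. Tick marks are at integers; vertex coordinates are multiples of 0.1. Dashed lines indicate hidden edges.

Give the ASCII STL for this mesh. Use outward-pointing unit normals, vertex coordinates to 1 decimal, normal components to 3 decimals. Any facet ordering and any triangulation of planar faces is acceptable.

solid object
 facet normal -0.093 0.352 0.931
  outer loop
   vertex 1.6 0.5 3.5
   vertex 3.2 3.3 2.6
   vertex 1.0 1.4 3.1
  endloop
 endfacet
 facet normal -0.633 -0.625 -0.457
  outer loop
   vertex 1.7 2.3 0.9
   vertex 1.6 0.5 3.5
   vertex 1.0 1.4 3.1
  endloop
 endfacet
 facet normal 0.810 -0.302 0.502
  outer loop
   vertex 3.1 0.7 1.2
   vertex 3.2 3.3 2.6
   vertex 1.6 0.5 3.5
  endloop
 endfacet
 facet normal 0.578 0.369 -0.727
  outer loop
   vertex 3.1 0.7 1.2
   vertex 1.7 2.3 0.9
   vertex 3.2 3.3 2.6
  endloop
 endfacet
 facet normal -0.623 -0.632 -0.461
  outer loop
   vertex 3.1 0.7 1.2
   vertex 1.6 0.5 3.5
   vertex 1.7 2.3 0.9
  endloop
 endfacet
 facet normal -0.539 0.733 0.414
  outer loop
   vertex 2.1 3.0 1.7
   vertex 1.0 1.4 3.1
   vertex 3.2 3.3 2.6
  endloop
 endfacet
 facet normal -0.842 0.537 -0.048
  outer loop
   vertex 2.1 3.0 1.7
   vertex 1.7 2.3 0.9
   vertex 1.0 1.4 3.1
  endloop
 endfacet
 facet normal 0.424 0.566 -0.707
  outer loop
   vertex 2.1 3.0 1.7
   vertex 3.2 3.3 2.6
   vertex 1.7 2.3 0.9
  endloop
 endfacet
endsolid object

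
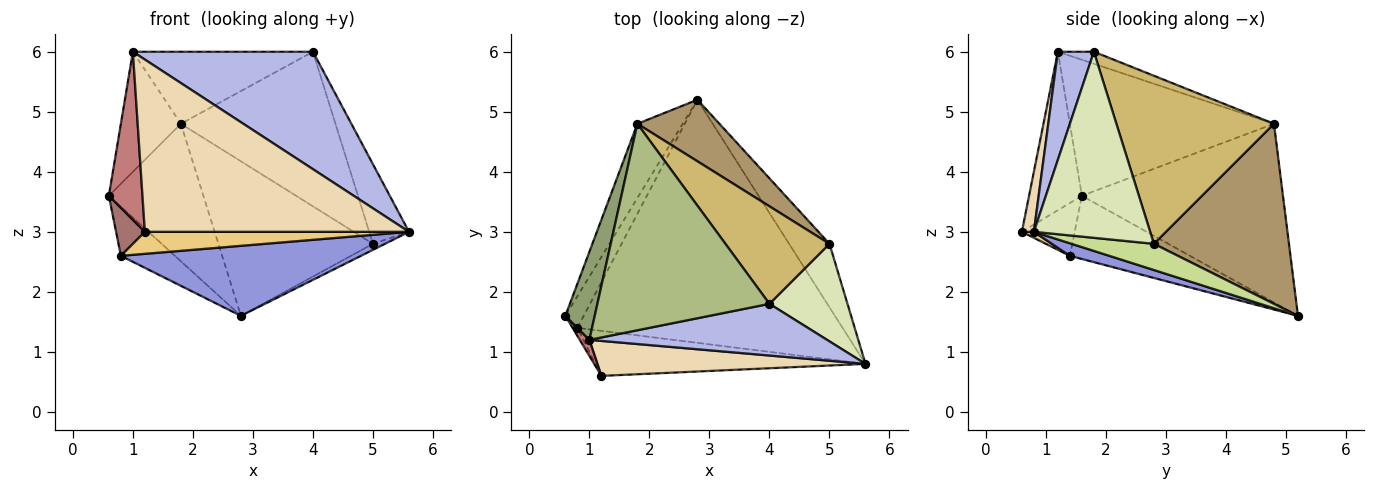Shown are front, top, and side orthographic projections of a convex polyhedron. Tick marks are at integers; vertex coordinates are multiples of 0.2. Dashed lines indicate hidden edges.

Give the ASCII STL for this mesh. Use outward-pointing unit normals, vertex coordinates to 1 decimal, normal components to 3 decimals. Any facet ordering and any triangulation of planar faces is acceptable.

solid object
 facet normal -0.882 0.415 -0.224
  outer loop
   vertex 1.8 4.8 4.8
   vertex 2.8 5.2 1.6
   vertex 0.6 1.6 3.6
  endloop
 endfacet
 facet normal -0.882 0.397 -0.256
  outer loop
   vertex 0.8 1.4 2.6
   vertex 0.6 1.6 3.6
   vertex 2.8 5.2 1.6
  endloop
 endfacet
 facet normal 0.045 -0.277 -0.960
  outer loop
   vertex 0.8 1.4 2.6
   vertex 2.8 5.2 1.6
   vertex 5.6 0.8 3.0
  endloop
 endfacet
 facet normal 0.180 -0.900 0.396
  outer loop
   vertex 1.0 1.2 6.0
   vertex 5.6 0.8 3.0
   vertex 4.0 1.8 6.0
  endloop
 endfacet
 facet normal -0.939 0.276 0.203
  outer loop
   vertex 1.0 1.2 6.0
   vertex 1.8 4.8 4.8
   vertex 0.6 1.6 3.6
  endloop
 endfacet
 facet normal -0.066 0.329 0.942
  outer loop
   vertex 1.0 1.2 6.0
   vertex 4.0 1.8 6.0
   vertex 1.8 4.8 4.8
  endloop
 endfacet
 facet normal 0.542 0.079 -0.836
  outer loop
   vertex 5.0 2.8 2.8
   vertex 5.6 0.8 3.0
   vertex 2.8 5.2 1.6
  endloop
 endfacet
 facet normal 0.880 0.301 0.369
  outer loop
   vertex 5.0 2.8 2.8
   vertex 4.0 1.8 6.0
   vertex 5.6 0.8 3.0
  endloop
 endfacet
 facet normal 0.630 0.721 0.287
  outer loop
   vertex 5.0 2.8 2.8
   vertex 2.8 5.2 1.6
   vertex 1.8 4.8 4.8
  endloop
 endfacet
 facet normal 0.653 0.641 0.404
  outer loop
   vertex 5.0 2.8 2.8
   vertex 1.8 4.8 4.8
   vertex 4.0 1.8 6.0
  endloop
 endfacet
 facet normal 0.020 -0.439 -0.898
  outer loop
   vertex 1.2 0.6 3.0
   vertex 0.8 1.4 2.6
   vertex 5.6 0.8 3.0
  endloop
 endfacet
 facet normal 0.045 -0.979 0.199
  outer loop
   vertex 1.2 0.6 3.0
   vertex 5.6 0.8 3.0
   vertex 1.0 1.2 6.0
  endloop
 endfacet
 facet normal -0.875 -0.477 -0.080
  outer loop
   vertex 1.2 0.6 3.0
   vertex 0.6 1.6 3.6
   vertex 0.8 1.4 2.6
  endloop
 endfacet
 facet normal -0.843 -0.536 0.051
  outer loop
   vertex 1.2 0.6 3.0
   vertex 1.0 1.2 6.0
   vertex 0.6 1.6 3.6
  endloop
 endfacet
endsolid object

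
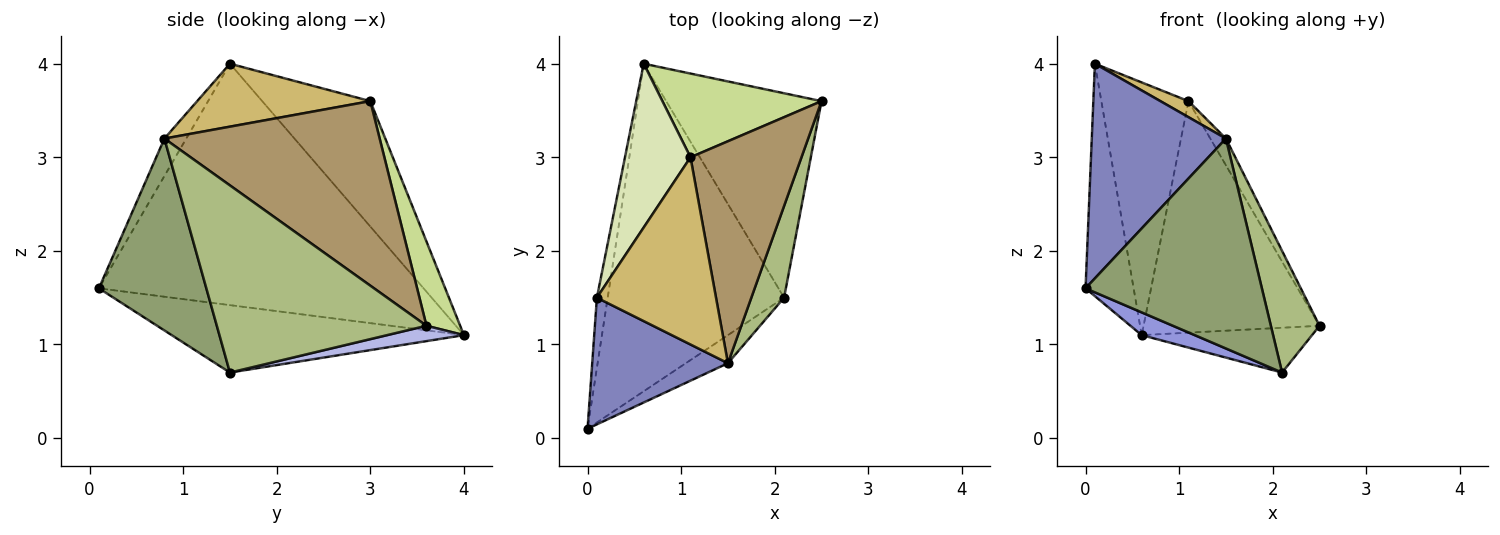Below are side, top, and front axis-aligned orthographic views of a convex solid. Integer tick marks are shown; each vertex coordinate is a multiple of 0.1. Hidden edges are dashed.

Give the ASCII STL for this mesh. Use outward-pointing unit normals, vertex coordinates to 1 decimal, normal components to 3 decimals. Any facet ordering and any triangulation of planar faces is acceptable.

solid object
 facet normal -0.988 0.146 -0.044
  outer loop
   vertex 0.1 1.5 4.0
   vertex 0.6 4.0 1.1
   vertex 0.0 0.1 1.6
  endloop
 endfacet
 facet normal -0.139 -0.853 0.503
  outer loop
   vertex 1.5 0.8 3.2
   vertex 0.1 1.5 4.0
   vertex 0.0 0.1 1.6
  endloop
 endfacet
 facet normal -0.356 -0.065 -0.932
  outer loop
   vertex 2.1 1.5 0.7
   vertex 0.0 0.1 1.6
   vertex 0.6 4.0 1.1
  endloop
 endfacet
 facet normal 0.096 0.213 -0.972
  outer loop
   vertex 2.1 1.5 0.7
   vertex 0.6 4.0 1.1
   vertex 2.5 3.6 1.2
  endloop
 endfacet
 facet normal 0.517 -0.848 -0.113
  outer loop
   vertex 2.1 1.5 0.7
   vertex 1.5 0.8 3.2
   vertex 0.0 0.1 1.6
  endloop
 endfacet
 facet normal 0.960 -0.223 0.168
  outer loop
   vertex 2.1 1.5 0.7
   vertex 2.5 3.6 1.2
   vertex 1.5 0.8 3.2
  endloop
 endfacet
 facet normal 0.177 0.925 0.335
  outer loop
   vertex 1.1 3.0 3.6
   vertex 2.5 3.6 1.2
   vertex 0.6 4.0 1.1
  endloop
 endfacet
 facet normal -0.721 0.581 0.377
  outer loop
   vertex 1.1 3.0 3.6
   vertex 0.6 4.0 1.1
   vertex 0.1 1.5 4.0
  endloop
 endfacet
 facet normal 0.855 0.062 0.514
  outer loop
   vertex 1.1 3.0 3.6
   vertex 1.5 0.8 3.2
   vertex 2.5 3.6 1.2
  endloop
 endfacet
 facet normal 0.466 -0.076 0.882
  outer loop
   vertex 1.1 3.0 3.6
   vertex 0.1 1.5 4.0
   vertex 1.5 0.8 3.2
  endloop
 endfacet
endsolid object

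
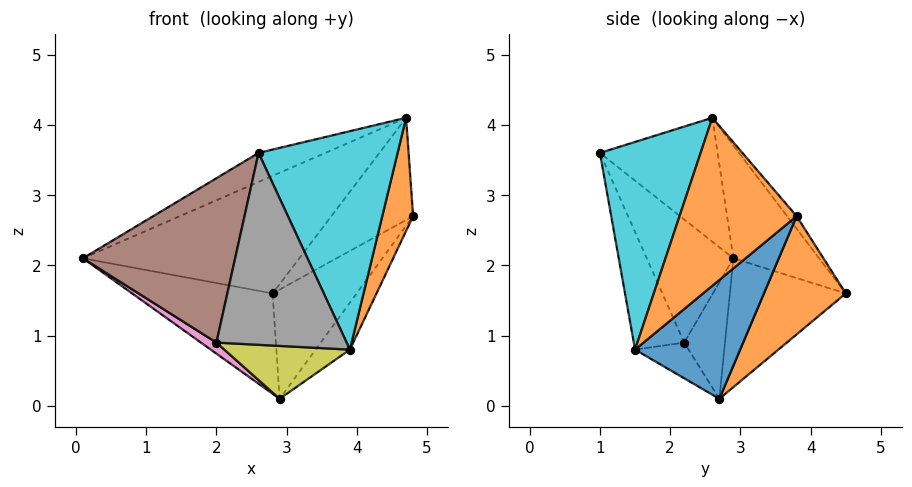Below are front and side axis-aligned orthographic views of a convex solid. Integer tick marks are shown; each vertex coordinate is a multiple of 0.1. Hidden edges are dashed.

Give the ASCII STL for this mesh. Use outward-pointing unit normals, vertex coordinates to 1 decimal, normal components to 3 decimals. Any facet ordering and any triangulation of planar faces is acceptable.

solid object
 facet normal -0.457 0.554 -0.696
  outer loop
   vertex 2.8 4.5 1.6
   vertex 2.9 2.7 0.1
   vertex 0.1 2.9 2.1
  endloop
 endfacet
 facet normal 0.541 0.556 -0.631
  outer loop
   vertex 2.8 4.5 1.6
   vertex 4.8 3.8 2.7
   vertex 2.9 2.7 0.1
  endloop
 endfacet
 facet normal -0.378 0.214 0.901
  outer loop
   vertex 4.7 2.6 4.1
   vertex 0.1 2.9 2.1
   vertex 2.6 1.0 3.6
  endloop
 endfacet
 facet normal -0.262 0.662 0.702
  outer loop
   vertex 4.7 2.6 4.1
   vertex 2.8 4.5 1.6
   vertex 0.1 2.9 2.1
  endloop
 endfacet
 facet normal -0.089 0.759 0.645
  outer loop
   vertex 4.7 2.6 4.1
   vertex 4.8 3.8 2.7
   vertex 2.8 4.5 1.6
  endloop
 endfacet
 facet normal -0.477 -0.838 -0.266
  outer loop
   vertex 2.0 2.2 0.9
   vertex 2.6 1.0 3.6
   vertex 0.1 2.9 2.1
  endloop
 endfacet
 facet normal -0.577 -0.219 -0.787
  outer loop
   vertex 2.0 2.2 0.9
   vertex 0.1 2.9 2.1
   vertex 2.9 2.7 0.1
  endloop
 endfacet
 facet normal -0.343 -0.884 -0.317
  outer loop
   vertex 3.9 1.5 0.8
   vertex 2.6 1.0 3.6
   vertex 2.0 2.2 0.9
  endloop
 endfacet
 facet normal -0.275 -0.645 -0.713
  outer loop
   vertex 3.9 1.5 0.8
   vertex 2.0 2.2 0.9
   vertex 2.9 2.7 0.1
  endloop
 endfacet
 facet normal 0.582 -0.803 0.127
  outer loop
   vertex 3.9 1.5 0.8
   vertex 4.7 2.6 4.1
   vertex 2.6 1.0 3.6
  endloop
 endfacet
 facet normal 0.733 0.239 -0.637
  outer loop
   vertex 3.9 1.5 0.8
   vertex 2.9 2.7 0.1
   vertex 4.8 3.8 2.7
  endloop
 endfacet
 facet normal 0.956 -0.252 -0.148
  outer loop
   vertex 3.9 1.5 0.8
   vertex 4.8 3.8 2.7
   vertex 4.7 2.6 4.1
  endloop
 endfacet
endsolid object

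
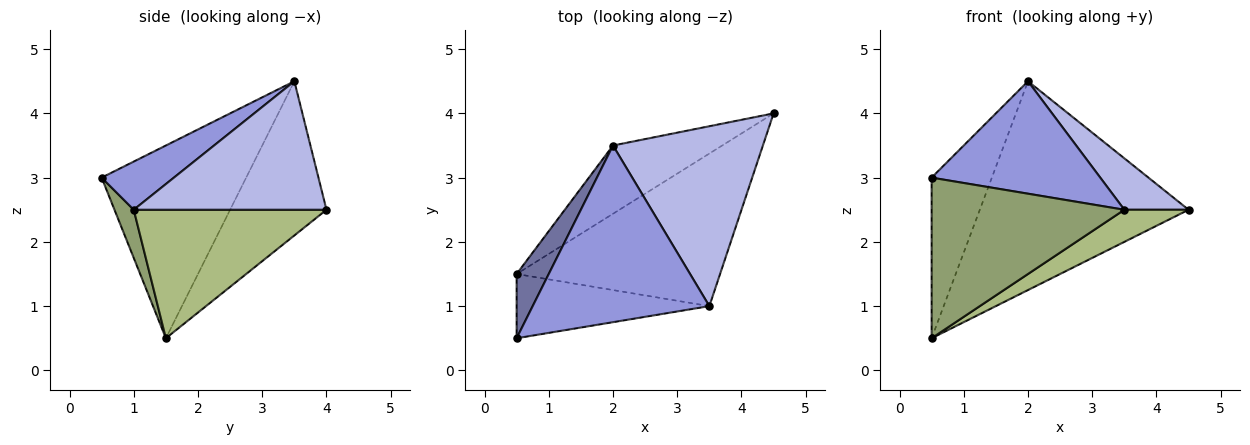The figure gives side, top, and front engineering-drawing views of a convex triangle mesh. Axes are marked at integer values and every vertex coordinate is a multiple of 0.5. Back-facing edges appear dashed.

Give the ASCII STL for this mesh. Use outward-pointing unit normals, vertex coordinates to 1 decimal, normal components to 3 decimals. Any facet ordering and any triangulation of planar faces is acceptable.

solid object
 facet normal -0.912 0.380 0.152
  outer loop
   vertex 0.5 1.5 0.5
   vertex 0.5 0.5 3.0
   vertex 2.0 3.5 4.5
  endloop
 endfacet
 facet normal -0.402 0.870 -0.285
  outer loop
   vertex 0.5 1.5 0.5
   vertex 2.0 3.5 4.5
   vertex 4.5 4.0 2.5
  endloop
 endfacet
 facet normal 0.224 -0.523 0.822
  outer loop
   vertex 3.5 1.0 2.5
   vertex 2.0 3.5 4.5
   vertex 0.5 0.5 3.0
  endloop
 endfacet
 facet normal 0.636 -0.212 0.742
  outer loop
   vertex 3.5 1.0 2.5
   vertex 4.5 4.0 2.5
   vertex 2.0 3.5 4.5
  endloop
 endfacet
 facet normal 0.092 -0.925 -0.370
  outer loop
   vertex 3.5 1.0 2.5
   vertex 0.5 0.5 3.0
   vertex 0.5 1.5 0.5
  endloop
 endfacet
 facet normal 0.526 -0.175 -0.832
  outer loop
   vertex 3.5 1.0 2.5
   vertex 0.5 1.5 0.5
   vertex 4.5 4.0 2.5
  endloop
 endfacet
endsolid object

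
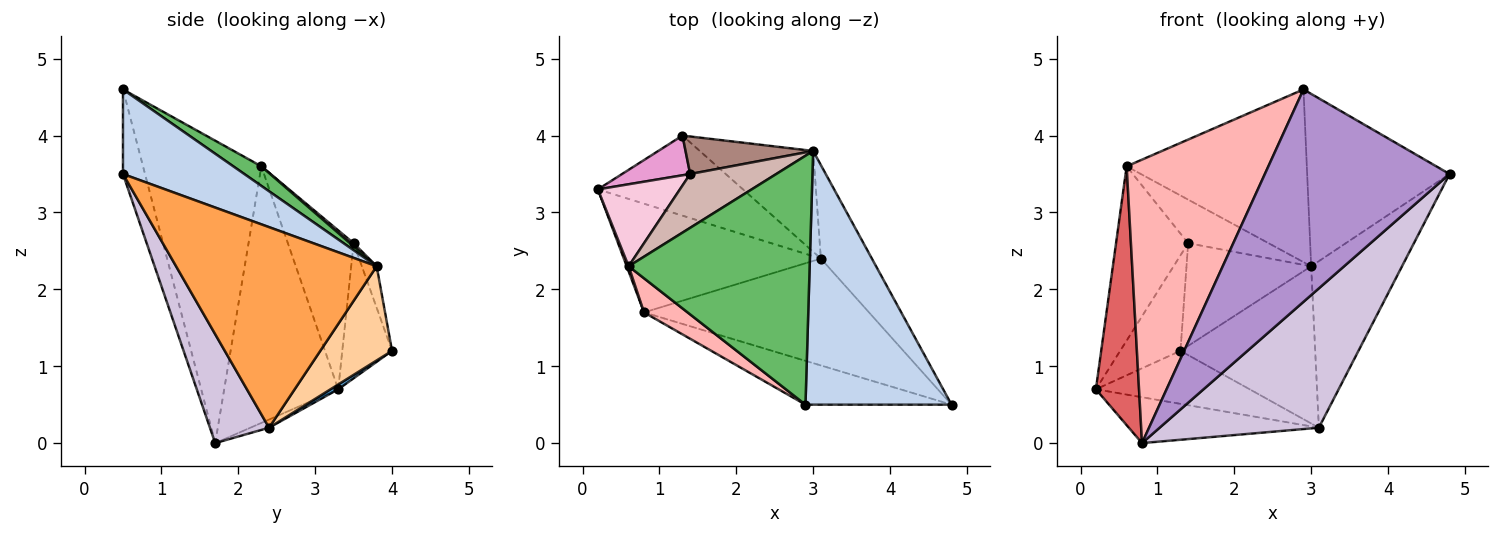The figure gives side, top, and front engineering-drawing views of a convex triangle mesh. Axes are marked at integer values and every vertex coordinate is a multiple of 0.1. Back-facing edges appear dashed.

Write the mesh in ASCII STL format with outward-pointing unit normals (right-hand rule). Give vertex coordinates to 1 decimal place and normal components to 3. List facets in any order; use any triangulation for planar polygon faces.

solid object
 facet normal 0.028 0.552 -0.833
  outer loop
   vertex 3.1 2.4 0.2
   vertex 0.2 3.3 0.7
   vertex 1.3 4.0 1.2
  endloop
 endfacet
 facet normal 0.432 0.507 0.746
  outer loop
   vertex 3.0 3.8 2.3
   vertex 2.9 0.5 4.6
   vertex 4.8 0.5 3.5
  endloop
 endfacet
 facet normal 0.887 0.402 -0.226
  outer loop
   vertex 3.0 3.8 2.3
   vertex 4.8 0.5 3.5
   vertex 3.1 2.4 0.2
  endloop
 endfacet
 facet normal 0.409 0.768 -0.493
  outer loop
   vertex 3.0 3.8 2.3
   vertex 3.1 2.4 0.2
   vertex 1.3 4.0 1.2
  endloop
 endfacet
 facet normal 0.088 0.568 0.818
  outer loop
   vertex 3.0 3.8 2.3
   vertex 0.6 2.3 3.6
   vertex 2.9 0.5 4.6
  endloop
 endfacet
 facet normal -0.038 0.388 -0.921
  outer loop
   vertex 0.8 1.7 0.0
   vertex 0.2 3.3 0.7
   vertex 3.1 2.4 0.2
  endloop
 endfacet
 facet normal -0.935 -0.354 0.007
  outer loop
   vertex 0.8 1.7 0.0
   vertex 0.6 2.3 3.6
   vertex 0.2 3.3 0.7
  endloop
 endfacet
 facet normal -0.638 -0.764 0.092
  outer loop
   vertex 0.8 1.7 0.0
   vertex 2.9 0.5 4.6
   vertex 0.6 2.3 3.6
  endloop
 endfacet
 facet normal -0.116 -0.973 -0.201
  outer loop
   vertex 0.8 1.7 0.0
   vertex 4.8 0.5 3.5
   vertex 2.9 0.5 4.6
  endloop
 endfacet
 facet normal 0.282 -0.761 -0.584
  outer loop
   vertex 0.8 1.7 0.0
   vertex 3.1 2.4 0.2
   vertex 4.8 0.5 3.5
  endloop
 endfacet
 facet normal -0.111 0.933 0.341
  outer loop
   vertex 1.4 3.5 2.6
   vertex 3.0 3.8 2.3
   vertex 1.3 4.0 1.2
  endloop
 endfacet
 facet normal 0.028 0.629 0.777
  outer loop
   vertex 1.4 3.5 2.6
   vertex 0.6 2.3 3.6
   vertex 3.0 3.8 2.3
  endloop
 endfacet
 facet normal -0.606 0.734 0.306
  outer loop
   vertex 1.4 3.5 2.6
   vertex 1.3 4.0 1.2
   vertex 0.2 3.3 0.7
  endloop
 endfacet
 facet normal -0.636 0.698 0.328
  outer loop
   vertex 1.4 3.5 2.6
   vertex 0.2 3.3 0.7
   vertex 0.6 2.3 3.6
  endloop
 endfacet
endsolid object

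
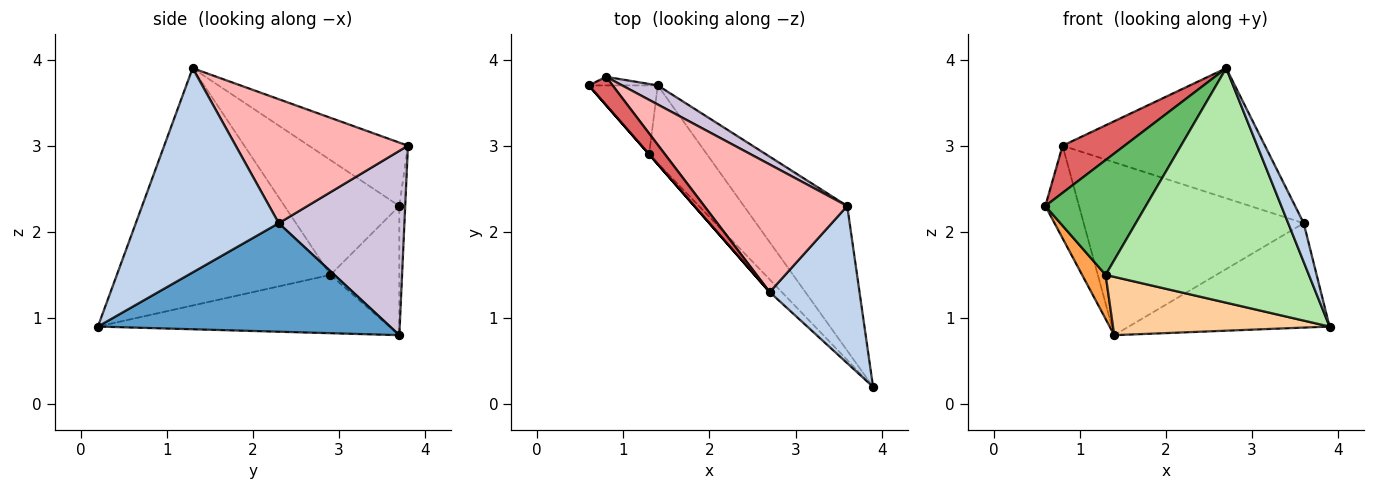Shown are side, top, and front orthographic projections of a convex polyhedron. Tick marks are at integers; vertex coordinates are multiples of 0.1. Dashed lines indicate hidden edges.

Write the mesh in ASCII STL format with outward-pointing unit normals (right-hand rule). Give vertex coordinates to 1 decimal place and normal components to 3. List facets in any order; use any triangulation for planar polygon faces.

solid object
 facet normal 0.648 0.445 -0.617
  outer loop
   vertex 3.6 2.3 2.1
   vertex 3.9 0.2 0.9
   vertex 1.4 3.7 0.8
  endloop
 endfacet
 facet normal 0.911 -0.099 0.401
  outer loop
   vertex 3.6 2.3 2.1
   vertex 2.7 1.3 3.9
   vertex 3.9 0.2 0.9
  endloop
 endfacet
 facet normal -0.845 -0.289 -0.451
  outer loop
   vertex 1.3 2.9 1.5
   vertex 0.6 3.7 2.3
   vertex 1.4 3.7 0.8
  endloop
 endfacet
 facet normal -0.628 -0.466 -0.623
  outer loop
   vertex 1.3 2.9 1.5
   vertex 1.4 3.7 0.8
   vertex 3.9 0.2 0.9
  endloop
 endfacet
 facet normal -0.753 -0.659 0.000
  outer loop
   vertex 1.3 2.9 1.5
   vertex 2.7 1.3 3.9
   vertex 0.6 3.7 2.3
  endloop
 endfacet
 facet normal -0.724 -0.689 -0.037
  outer loop
   vertex 1.3 2.9 1.5
   vertex 3.9 0.2 0.9
   vertex 2.7 1.3 3.9
  endloop
 endfacet
 facet normal -0.808 -0.505 0.303
  outer loop
   vertex 0.8 3.8 3.0
   vertex 0.6 3.7 2.3
   vertex 2.7 1.3 3.9
  endloop
 endfacet
 facet normal 0.519 0.610 0.599
  outer loop
   vertex 0.8 3.8 3.0
   vertex 2.7 1.3 3.9
   vertex 3.6 2.3 2.1
  endloop
 endfacet
 facet normal -0.171 0.981 -0.091
  outer loop
   vertex 0.8 3.8 3.0
   vertex 1.4 3.7 0.8
   vertex 0.6 3.7 2.3
  endloop
 endfacet
 facet normal 0.494 0.864 0.095
  outer loop
   vertex 0.8 3.8 3.0
   vertex 3.6 2.3 2.1
   vertex 1.4 3.7 0.8
  endloop
 endfacet
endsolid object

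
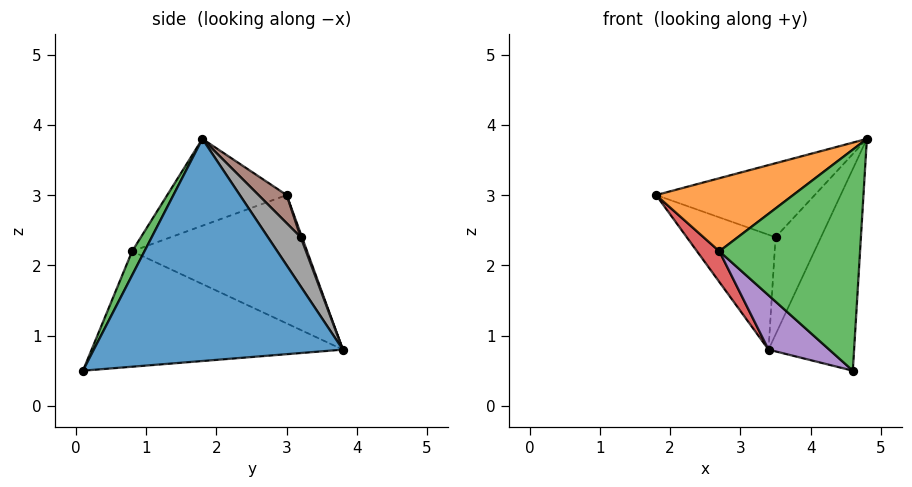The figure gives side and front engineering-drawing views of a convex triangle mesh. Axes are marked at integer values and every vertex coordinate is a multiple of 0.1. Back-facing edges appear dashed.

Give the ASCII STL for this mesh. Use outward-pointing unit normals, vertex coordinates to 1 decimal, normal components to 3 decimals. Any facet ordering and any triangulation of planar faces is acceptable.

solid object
 facet normal 0.923 0.317 -0.219
  outer loop
   vertex 3.4 3.8 0.8
   vertex 4.8 1.8 3.8
   vertex 4.6 0.1 0.5
  endloop
 endfacet
 facet normal -0.394 -0.452 0.800
  outer loop
   vertex 2.7 0.8 2.2
   vertex 4.8 1.8 3.8
   vertex 1.8 3.0 3.0
  endloop
 endfacet
 facet normal 0.078 -0.888 0.453
  outer loop
   vertex 2.7 0.8 2.2
   vertex 4.6 0.1 0.5
   vertex 4.8 1.8 3.8
  endloop
 endfacet
 facet normal -0.787 -0.101 -0.609
  outer loop
   vertex 2.7 0.8 2.2
   vertex 1.8 3.0 3.0
   vertex 3.4 3.8 0.8
  endloop
 endfacet
 facet normal -0.691 -0.167 -0.703
  outer loop
   vertex 2.7 0.8 2.2
   vertex 3.4 3.8 0.8
   vertex 4.6 0.1 0.5
  endloop
 endfacet
 facet normal 0.135 0.760 0.635
  outer loop
   vertex 3.5 3.2 2.4
   vertex 1.8 3.0 3.0
   vertex 4.8 1.8 3.8
  endloop
 endfacet
 facet normal 0.013 0.937 0.350
  outer loop
   vertex 3.5 3.2 2.4
   vertex 3.4 3.8 0.8
   vertex 1.8 3.0 3.0
  endloop
 endfacet
 facet normal 0.565 0.783 0.258
  outer loop
   vertex 3.5 3.2 2.4
   vertex 4.8 1.8 3.8
   vertex 3.4 3.8 0.8
  endloop
 endfacet
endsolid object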